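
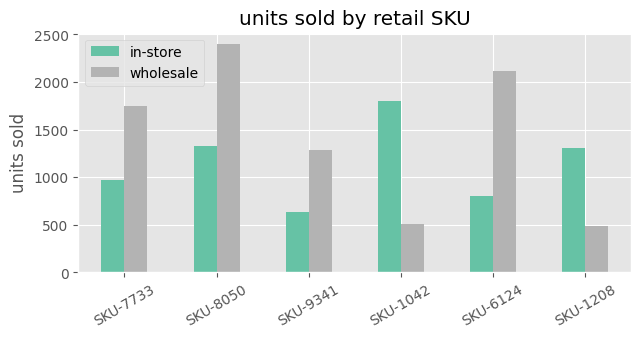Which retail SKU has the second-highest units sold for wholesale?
SKU-6124

Top 3 for wholesale: SKU-8050 ≈ 2400, SKU-6124 ≈ 2200, SKU-7733 ≈ 1800.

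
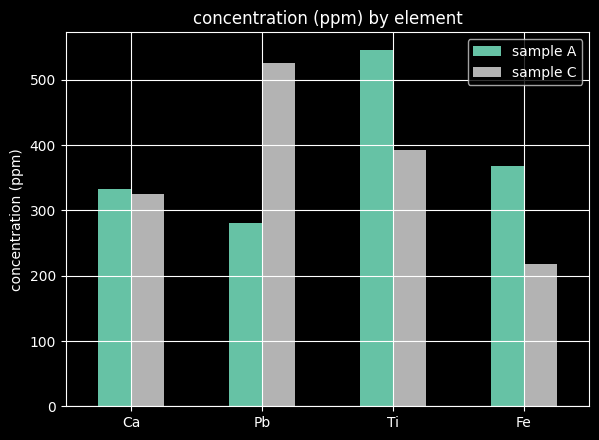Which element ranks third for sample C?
Top 4 for sample C: Pb ≈ 550, Ti ≈ 400, Ca ≈ 350, Fe ≈ 200.

Ca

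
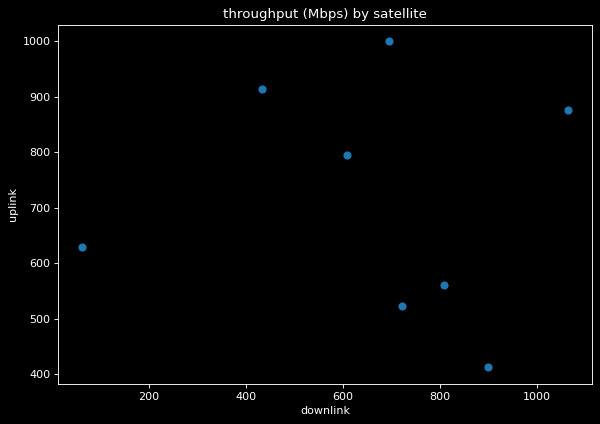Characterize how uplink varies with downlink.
Points are roughly uncorrelated; weak (|r| ≈ 0.1).

no clear correlation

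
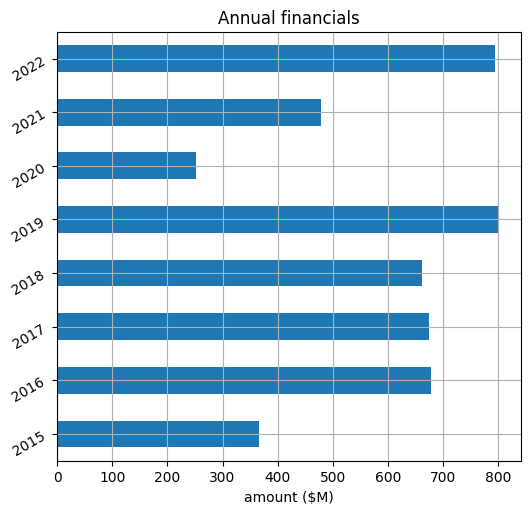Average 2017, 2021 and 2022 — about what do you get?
≈ 667

(700 + 500 + 800) / 3 ≈ 667.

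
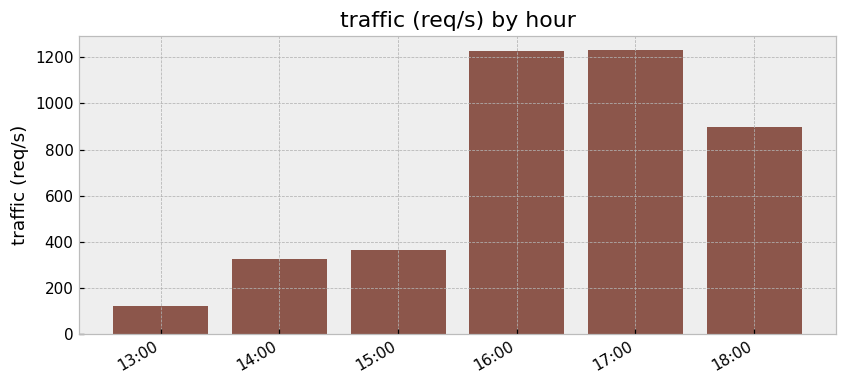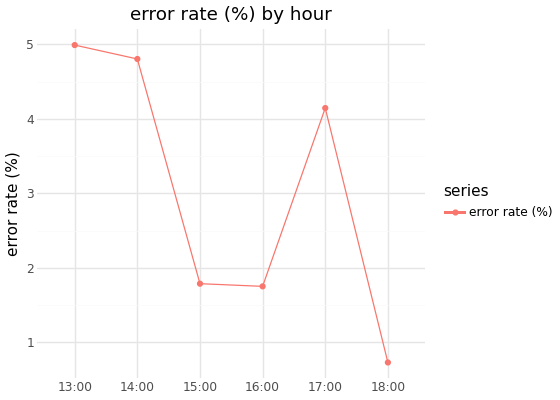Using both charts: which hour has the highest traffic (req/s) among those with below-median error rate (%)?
16:00

Chart 2 median error rate (%) ≈ 3; below-median hours: 15:00, 16:00, 18:00. Among those, 16:00 has the highest traffic (req/s) (≈ 1200).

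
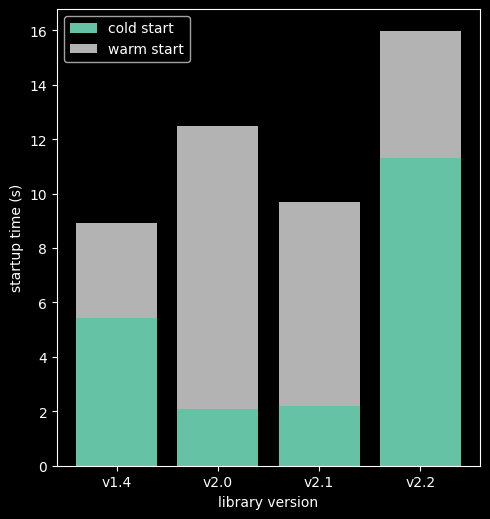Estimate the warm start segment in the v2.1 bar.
≈ 8

warm start top ≈ 10, bottom ≈ 2; segment ≈ 8.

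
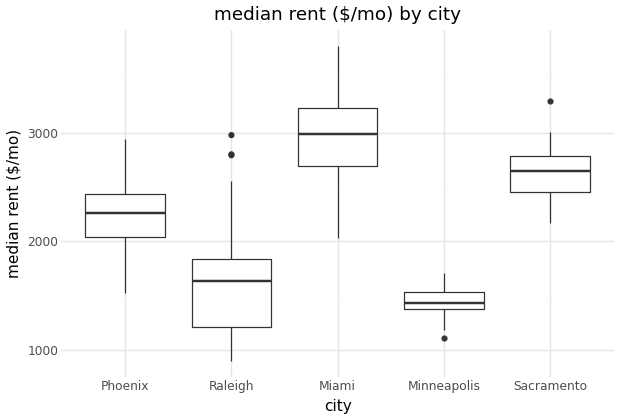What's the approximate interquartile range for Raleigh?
≈ 600

Q3 ≈ 1800, Q1 ≈ 1200; IQR ≈ 600.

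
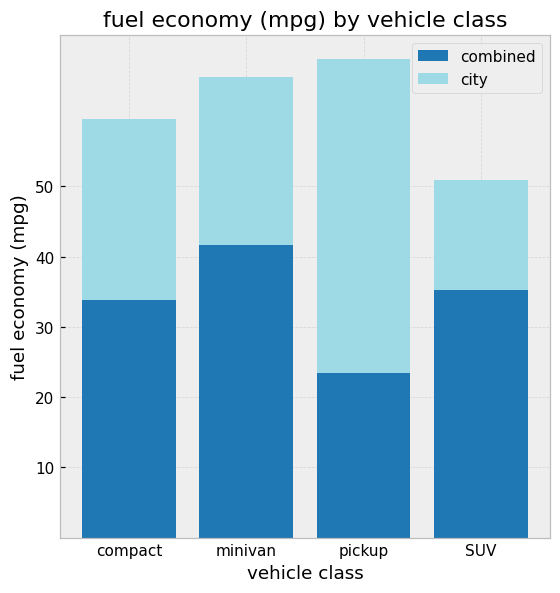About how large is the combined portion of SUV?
combined top ≈ 40, bottom ≈ 0; segment ≈ 40.

≈ 40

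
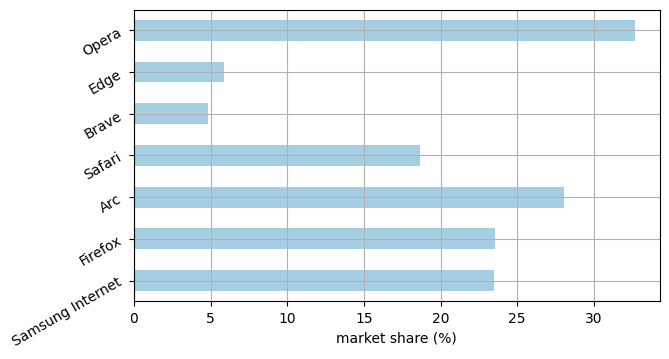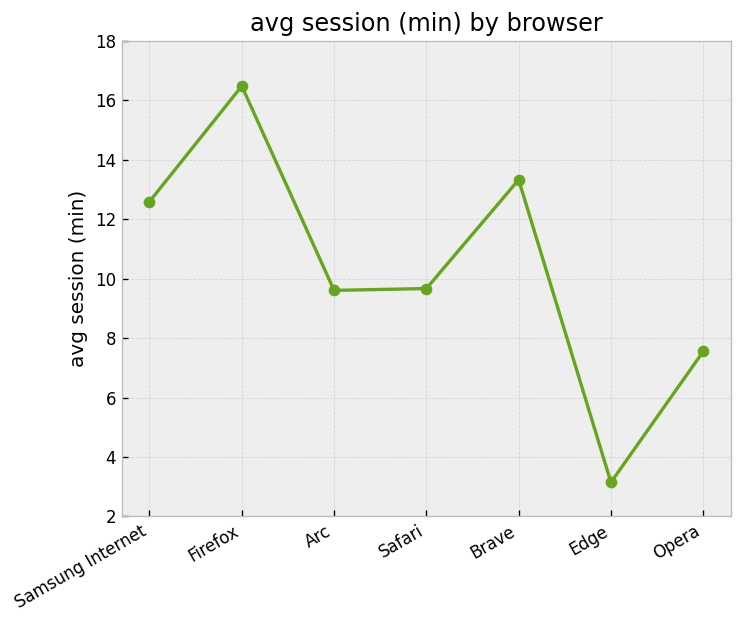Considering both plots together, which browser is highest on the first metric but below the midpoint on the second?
Opera

Chart 2 median avg session (min) ≈ 10; below-median browsers: Arc, Edge, Opera. Among those, Opera has the highest market share (%) (≈ 35).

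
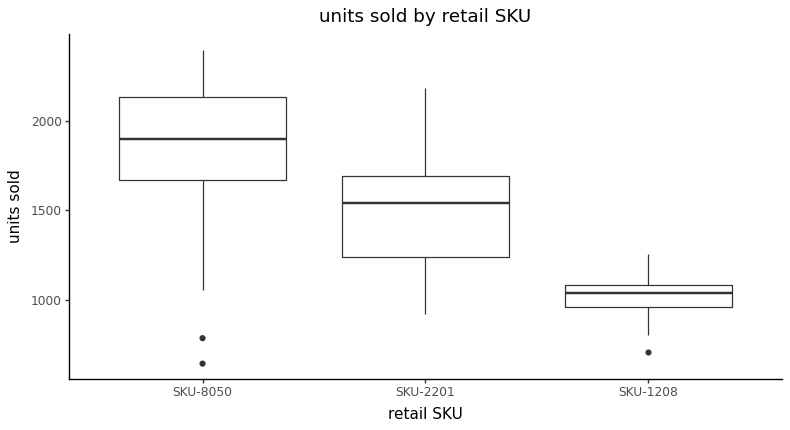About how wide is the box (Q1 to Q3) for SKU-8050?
≈ 400

Q3 ≈ 2100, Q1 ≈ 1700; IQR ≈ 400.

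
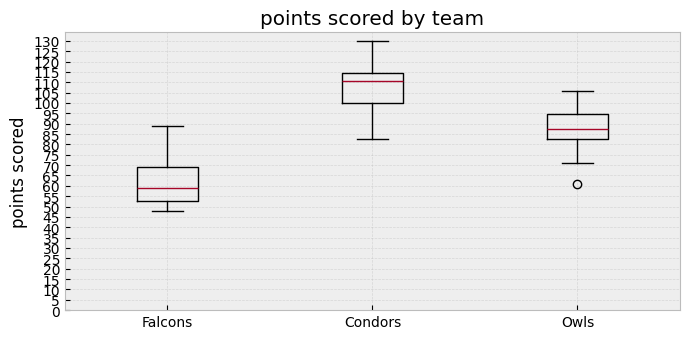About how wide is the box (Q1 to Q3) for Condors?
≈ 15

Q3 ≈ 115, Q1 ≈ 100; IQR ≈ 15.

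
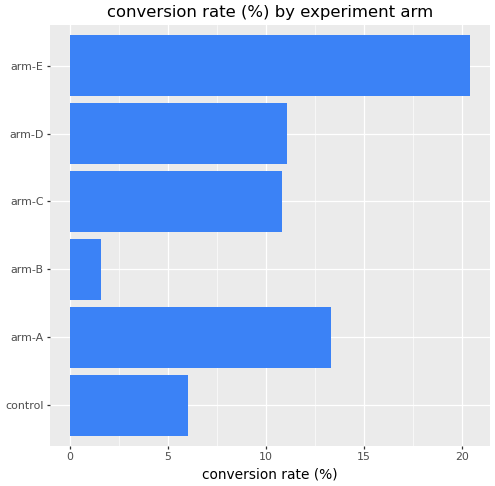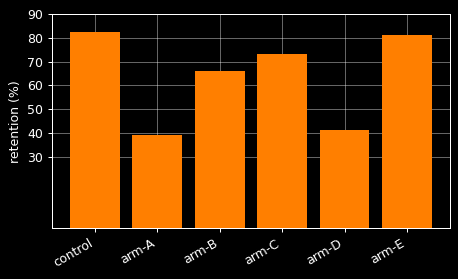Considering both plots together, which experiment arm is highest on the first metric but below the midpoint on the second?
Chart 2 median retention (%) ≈ 70; below-median experiment arms: arm-A, arm-B, arm-D. Among those, arm-A has the highest conversion rate (%) (≈ 14).

arm-A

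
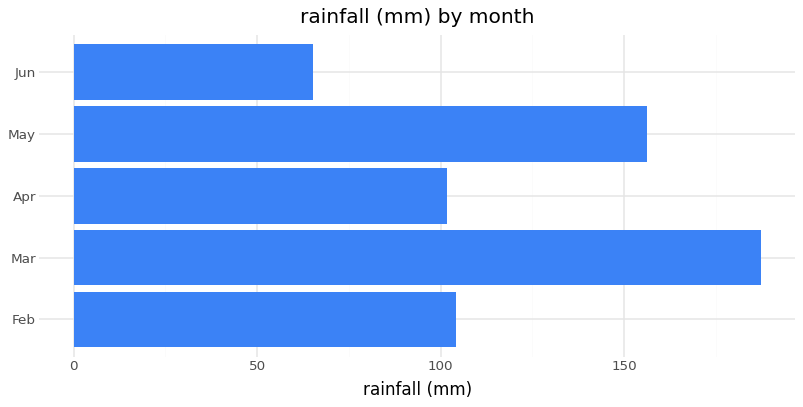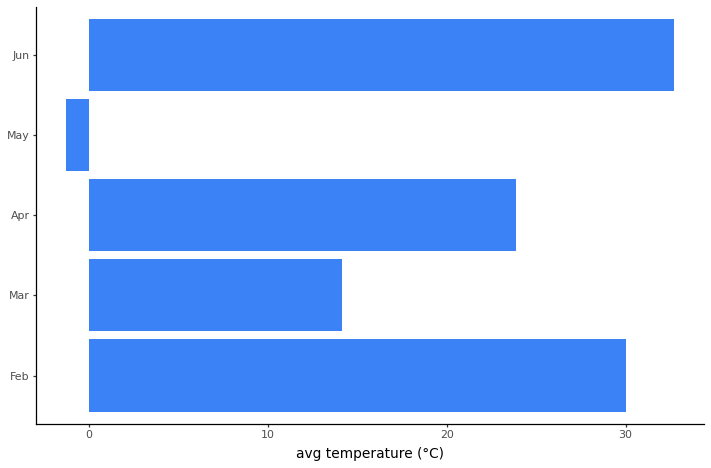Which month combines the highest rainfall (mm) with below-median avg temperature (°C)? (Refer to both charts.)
Mar

Chart 2 median avg temperature (°C) ≈ 25; below-median months: Mar, May. Among those, Mar has the highest rainfall (mm) (≈ 180).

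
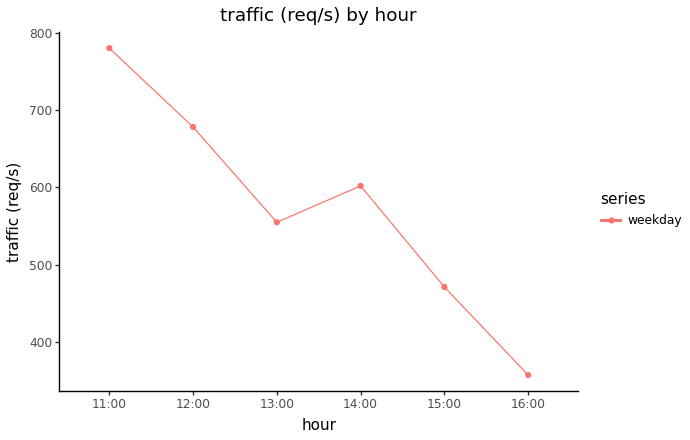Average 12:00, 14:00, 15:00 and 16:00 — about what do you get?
≈ 525

(700 + 600 + 450 + 350) / 4 ≈ 525.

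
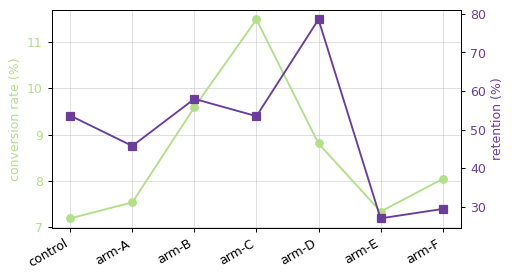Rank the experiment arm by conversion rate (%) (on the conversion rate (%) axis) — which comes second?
Top 3 (on the conversion rate (%) axis): arm-C ≈ 11.5, arm-B ≈ 9.5, arm-D ≈ 9.0.

arm-B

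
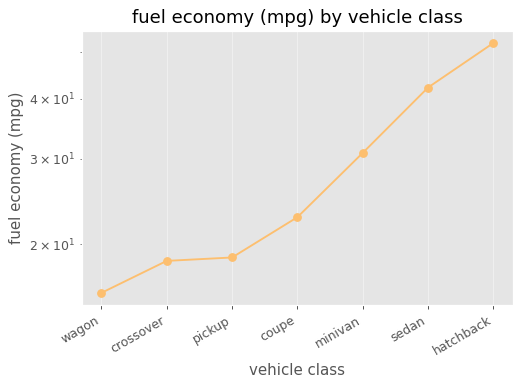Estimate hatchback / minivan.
hatchback ≈ 50, minivan ≈ 30; 50/30 ≈ 1.67.

≈ 1.67×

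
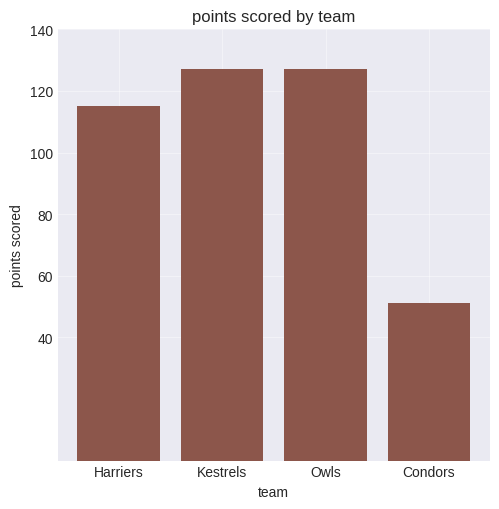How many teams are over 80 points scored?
3

Above 80: Harriers, Kestrels, Owls.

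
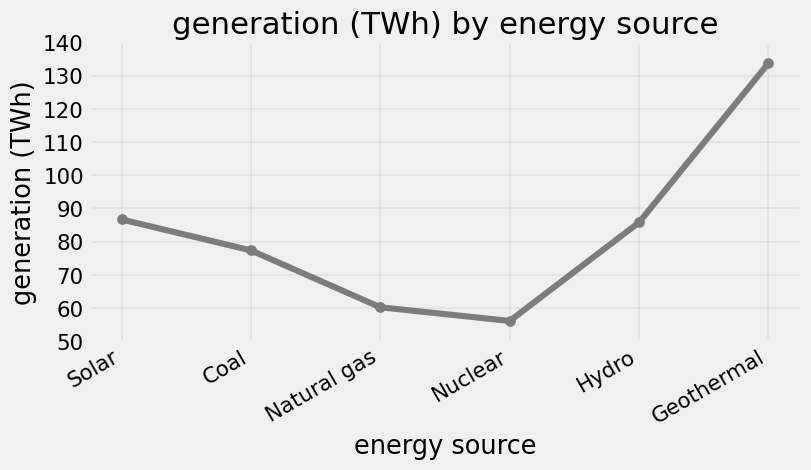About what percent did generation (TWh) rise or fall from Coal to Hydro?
Coal ≈ 80, Hydro ≈ 90; (90 − 80) / 80 ≈ +12.5%.

≈ +12.5%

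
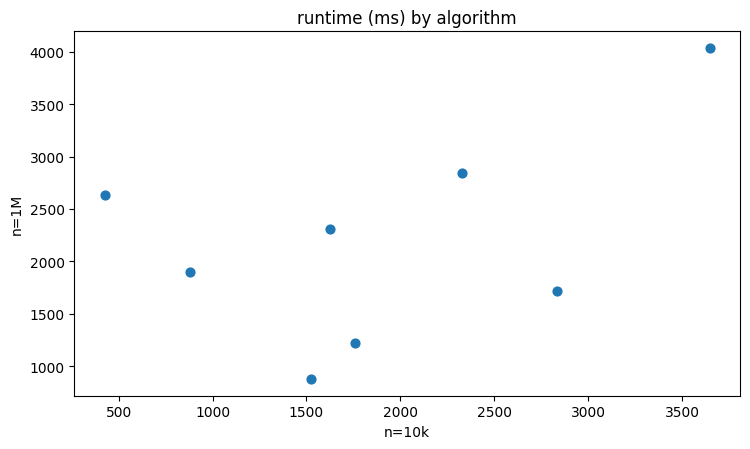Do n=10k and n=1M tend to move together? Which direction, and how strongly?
Points are positively correlated; moderate (|r| ≈ 0.5).

positive, moderate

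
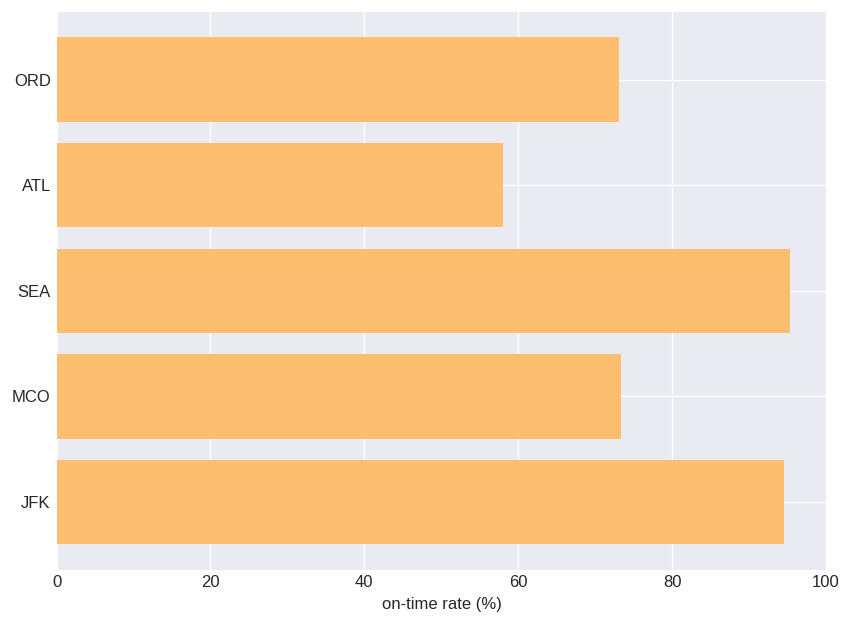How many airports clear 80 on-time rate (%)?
2

Above 80: SEA, JFK.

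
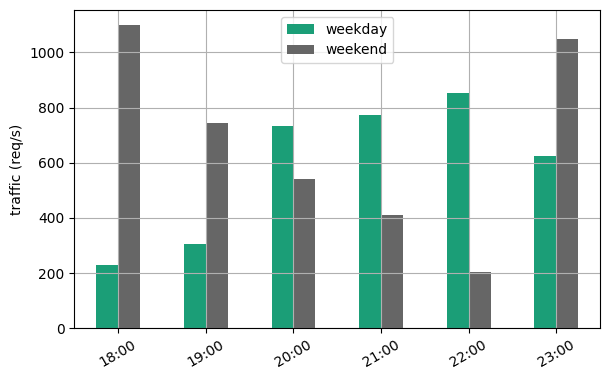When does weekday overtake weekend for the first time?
19:00: weekday ≈ 300 vs weekend ≈ 700 (not yet); 20:00: weekday ≈ 700 vs weekend ≈ 500 (first crossover).

20:00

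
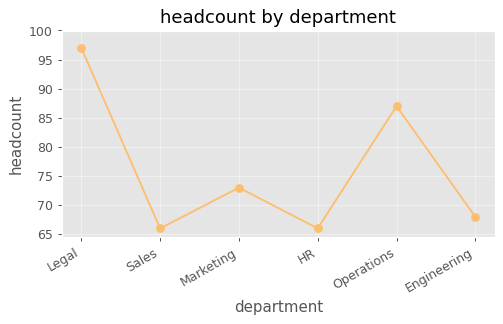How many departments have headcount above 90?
1

Above 90: Legal.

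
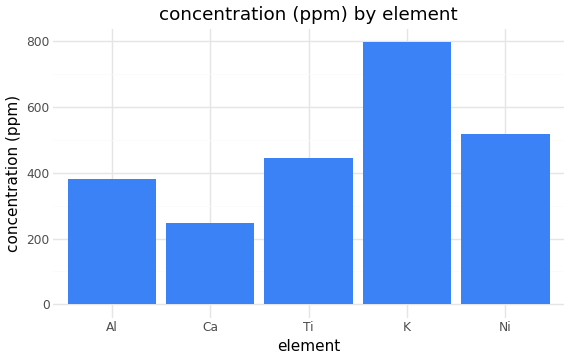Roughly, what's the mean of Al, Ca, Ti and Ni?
≈ 375

(400 + 200 + 400 + 500) / 4 ≈ 375.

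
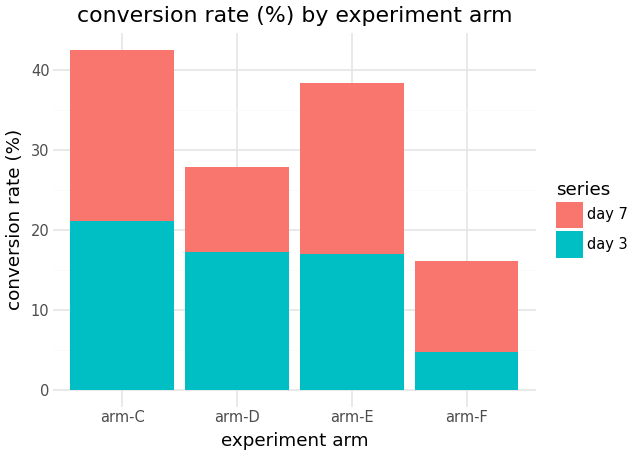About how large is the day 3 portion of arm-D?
day 3 top ≈ 15, bottom ≈ 0; segment ≈ 15.

≈ 15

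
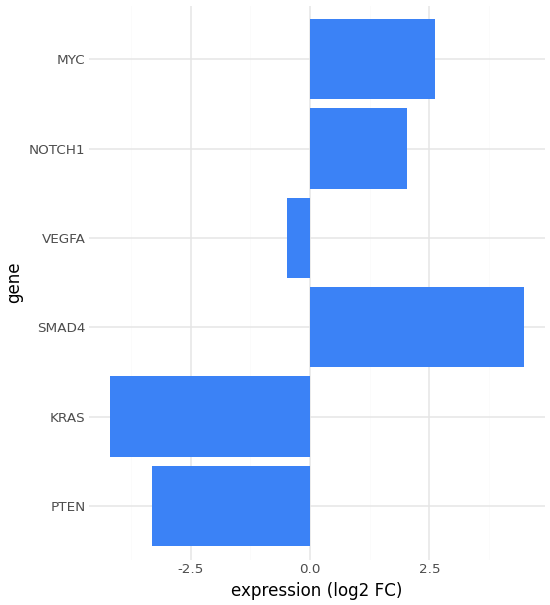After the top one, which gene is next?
Top 3: SMAD4 ≈ 4, MYC ≈ 3, NOTCH1 ≈ 2.

MYC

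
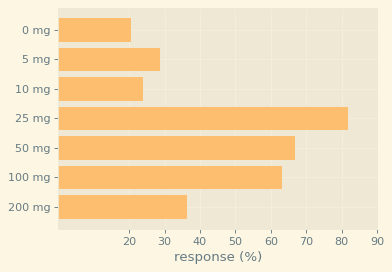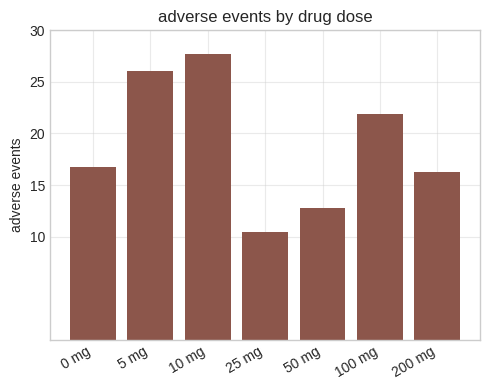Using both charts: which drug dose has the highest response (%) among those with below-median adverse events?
25 mg

Chart 2 median adverse events ≈ 15; below-median drug doses: 25 mg, 50 mg, 200 mg. Among those, 25 mg has the highest response (%) (≈ 80).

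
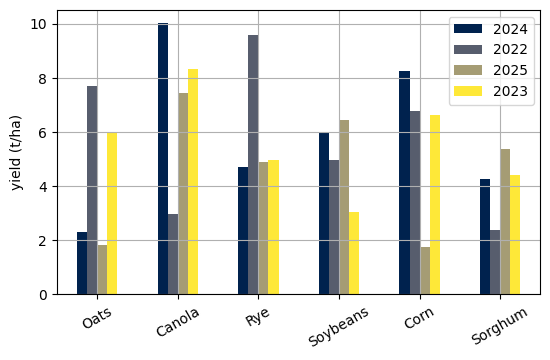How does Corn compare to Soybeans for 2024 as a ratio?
Corn ≈ 8, Soybeans ≈ 6; 8/6 ≈ 1.33.

≈ 1.33×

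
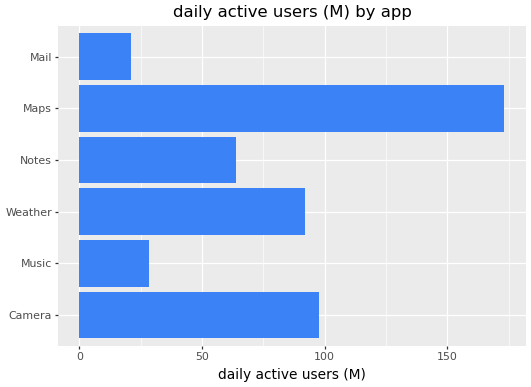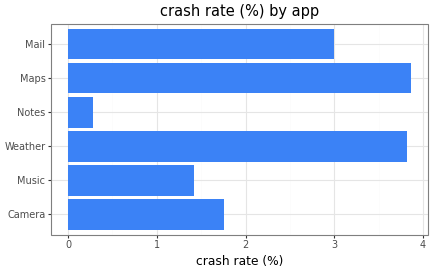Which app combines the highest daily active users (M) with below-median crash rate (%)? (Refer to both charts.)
Camera

Chart 2 median crash rate (%) ≈ 2.5; below-median apps: Camera, Music, Notes. Among those, Camera has the highest daily active users (M) (≈ 100).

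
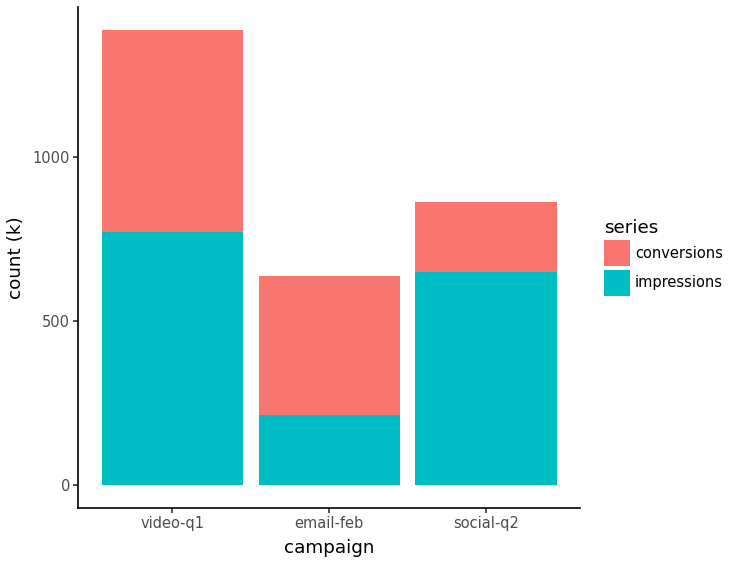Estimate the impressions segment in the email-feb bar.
impressions top ≈ 200, bottom ≈ 0; segment ≈ 200.

≈ 200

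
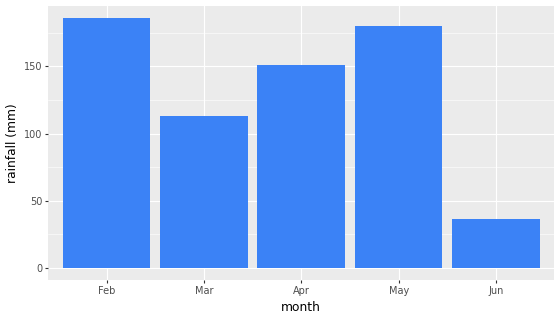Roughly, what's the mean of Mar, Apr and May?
(120 + 160 + 180) / 3 ≈ 153.

≈ 153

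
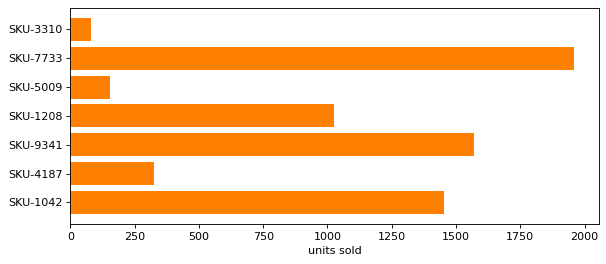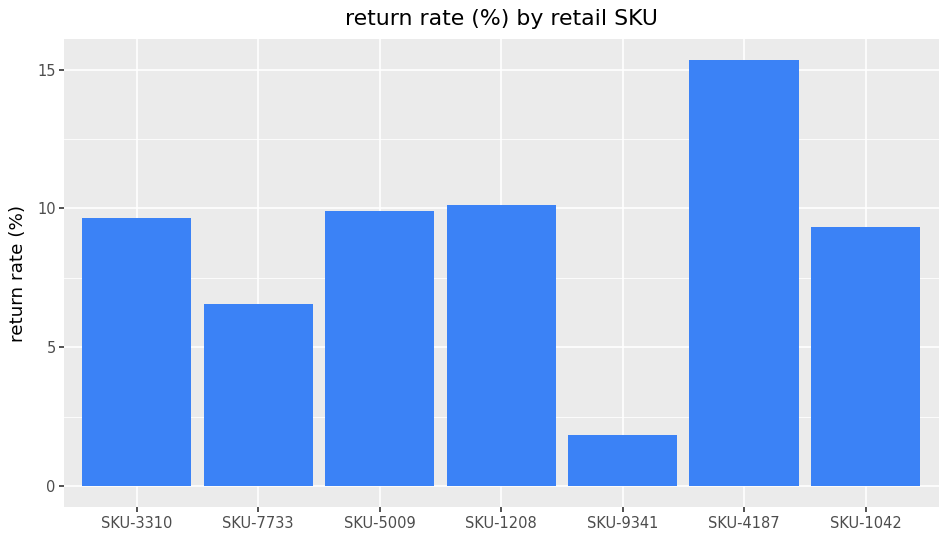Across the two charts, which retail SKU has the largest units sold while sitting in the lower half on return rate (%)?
Chart 2 median return rate (%) ≈ 10; below-median retail SKUs: SKU-7733, SKU-9341, SKU-1042. Among those, SKU-7733 has the highest units sold (≈ 2000).

SKU-7733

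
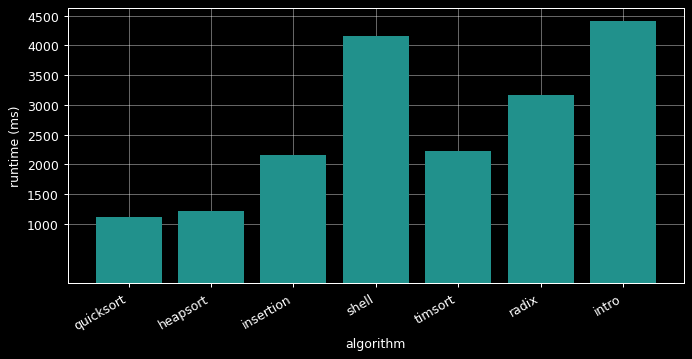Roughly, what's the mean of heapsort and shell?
≈ 2500

(1000 + 4000) / 2 ≈ 2500.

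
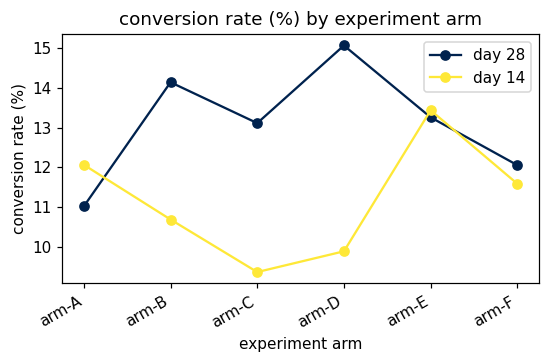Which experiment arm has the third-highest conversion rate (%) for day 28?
Top 4 for day 28: arm-D ≈ 15.0, arm-B ≈ 14.0, arm-E ≈ 13.5, arm-C ≈ 13.0.

arm-E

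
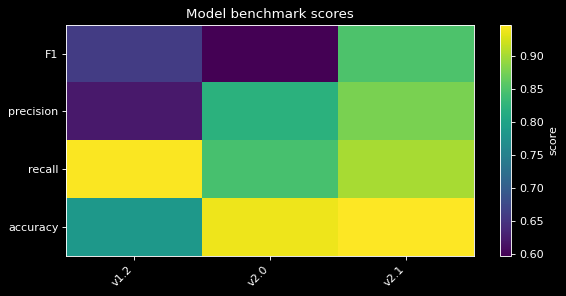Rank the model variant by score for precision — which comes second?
v2.0

Top 3 for precision: v2.1 ≈ 0.90, v2.0 ≈ 0.80, v1.2 ≈ 0.60.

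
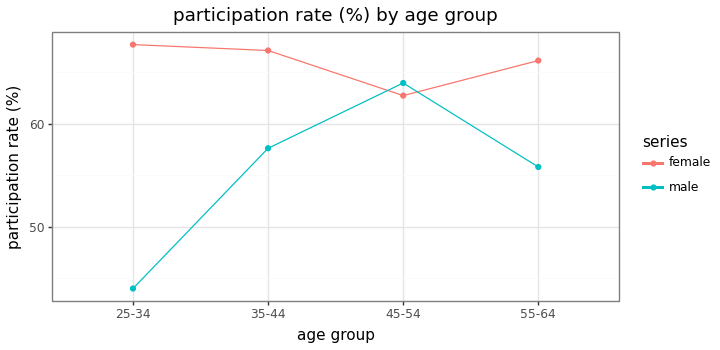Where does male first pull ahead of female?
35-44: male ≈ 58 vs female ≈ 68 (not yet); 45-54: male ≈ 64 vs female ≈ 62 (first crossover).

45-54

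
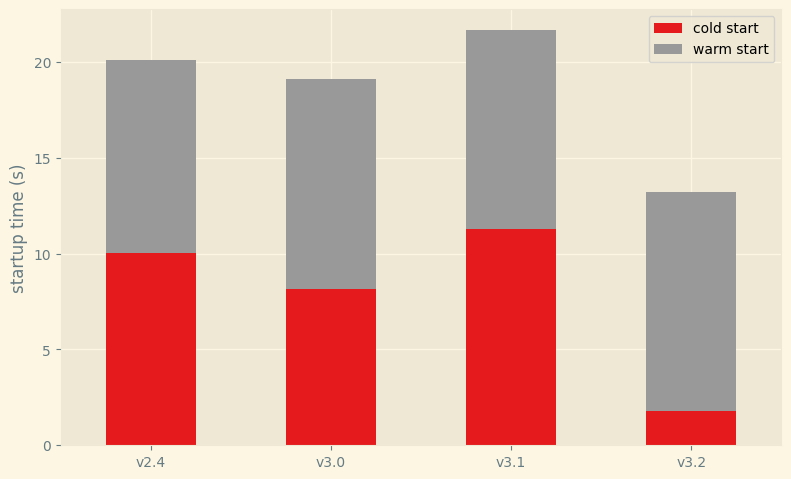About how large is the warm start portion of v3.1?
warm start top ≈ 22, bottom ≈ 12; segment ≈ 10.

≈ 10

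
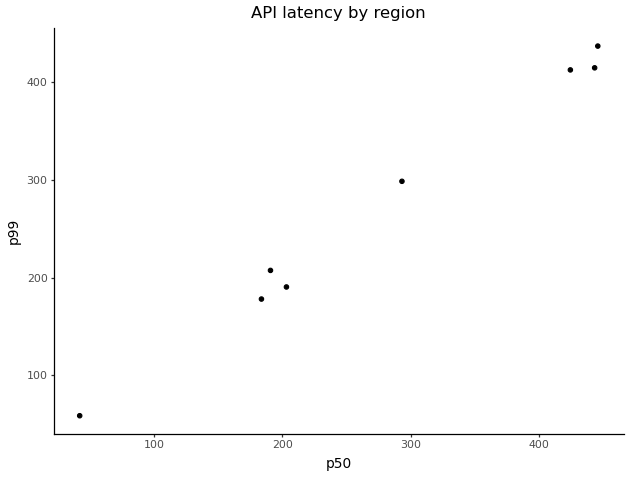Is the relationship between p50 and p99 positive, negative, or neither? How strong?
positive, strong

Points are positively correlated; strong (|r| ≈ 1.0).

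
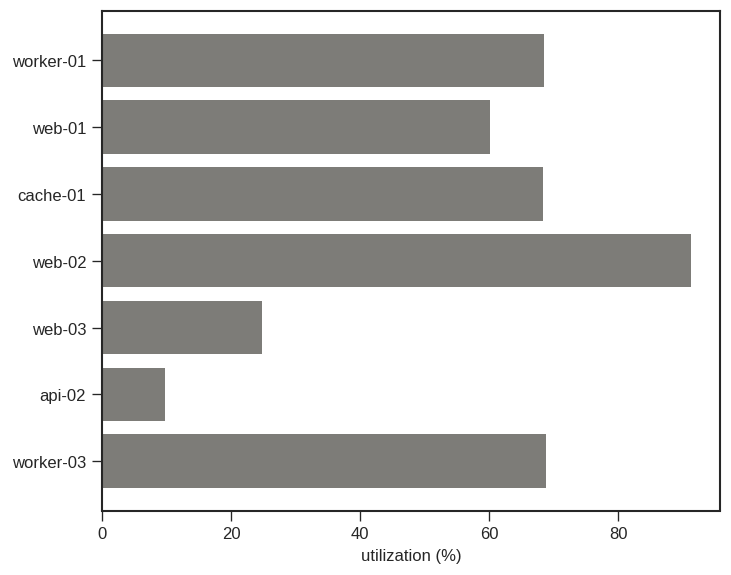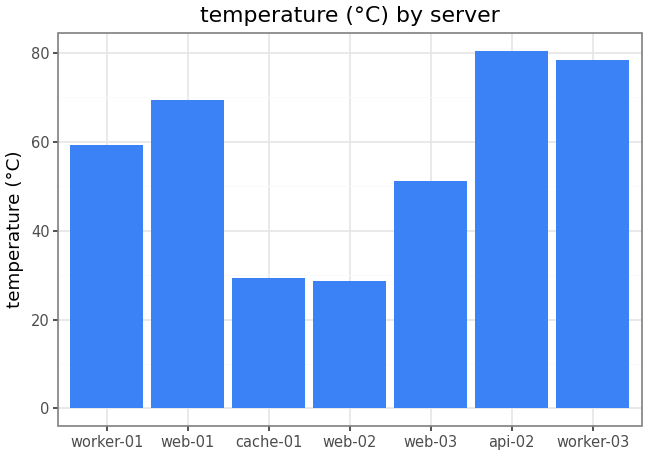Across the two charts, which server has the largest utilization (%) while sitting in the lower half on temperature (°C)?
web-02

Chart 2 median temperature (°C) ≈ 60; below-median servers: cache-01, web-02, web-03. Among those, web-02 has the highest utilization (%) (≈ 90).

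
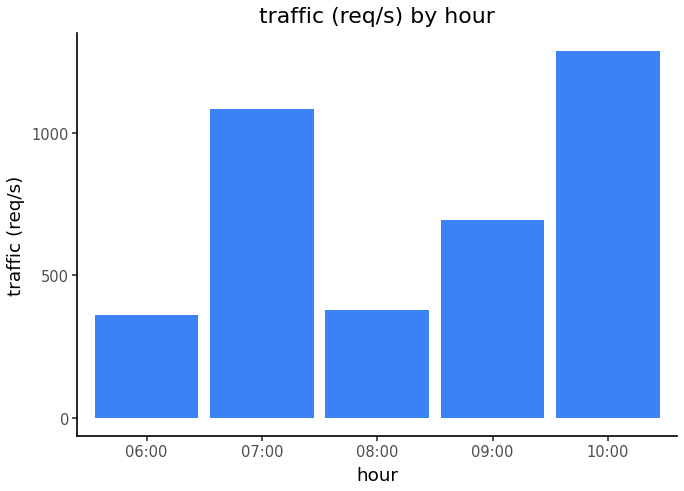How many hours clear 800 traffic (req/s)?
2

Above 800: 07:00, 10:00.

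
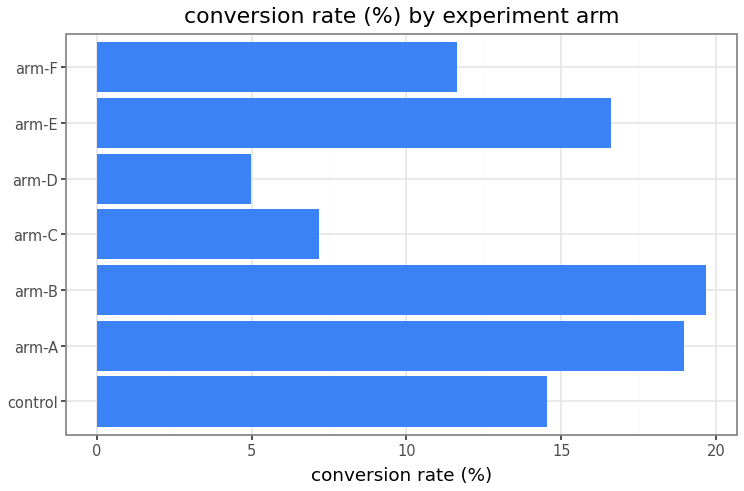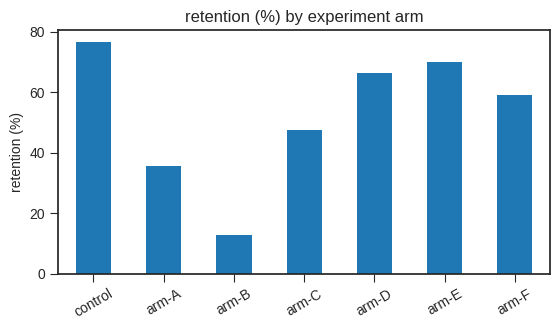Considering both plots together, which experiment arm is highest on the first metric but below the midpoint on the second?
arm-B

Chart 2 median retention (%) ≈ 60; below-median experiment arms: arm-A, arm-B, arm-C. Among those, arm-B has the highest conversion rate (%) (≈ 20).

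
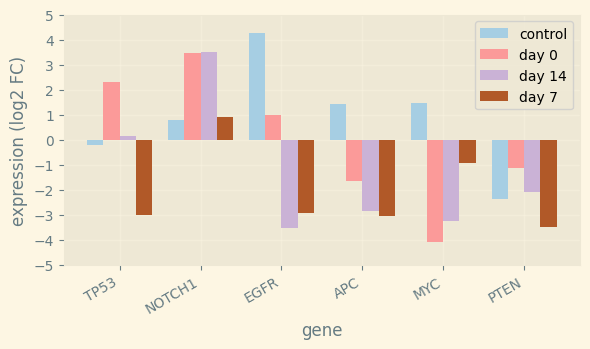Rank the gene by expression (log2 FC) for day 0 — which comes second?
TP53

Top 3 for day 0: NOTCH1 ≈ 3, TP53 ≈ 2, EGFR ≈ 1.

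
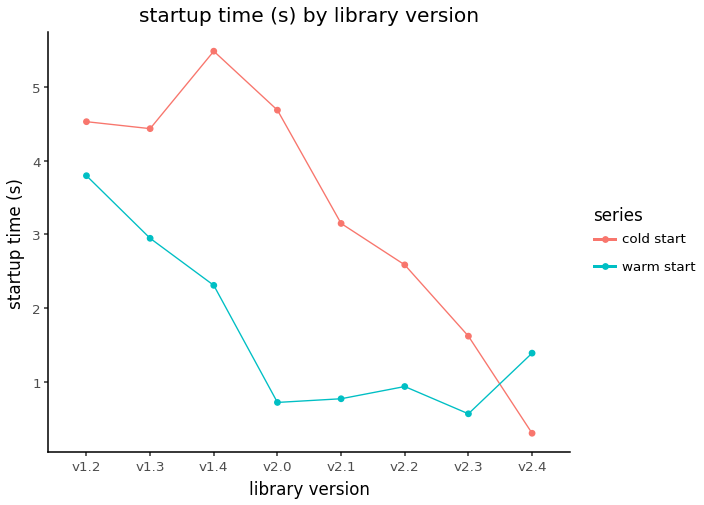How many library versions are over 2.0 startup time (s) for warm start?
Above 2.0: v1.2, v1.3, v1.4.

3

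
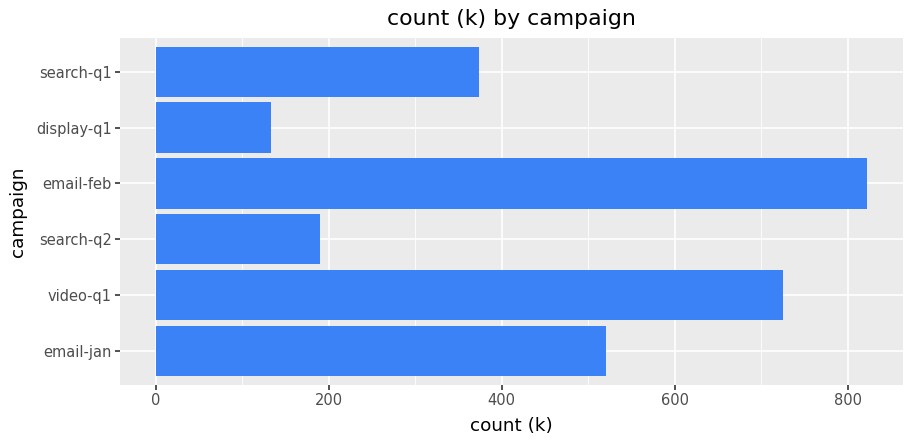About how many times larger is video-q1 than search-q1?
≈ 1.75×

video-q1 ≈ 700, search-q1 ≈ 400; 700/400 ≈ 1.75.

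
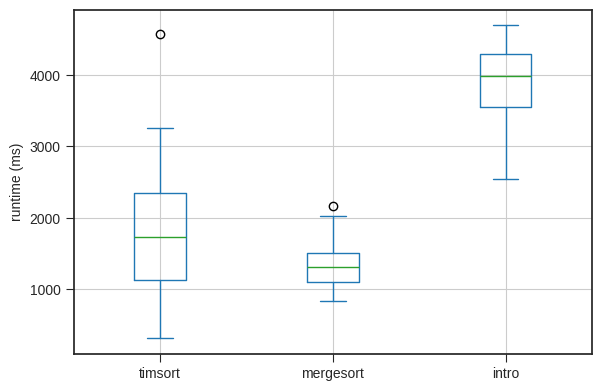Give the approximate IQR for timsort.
Q3 ≈ 2400, Q1 ≈ 1200; IQR ≈ 1200.

≈ 1200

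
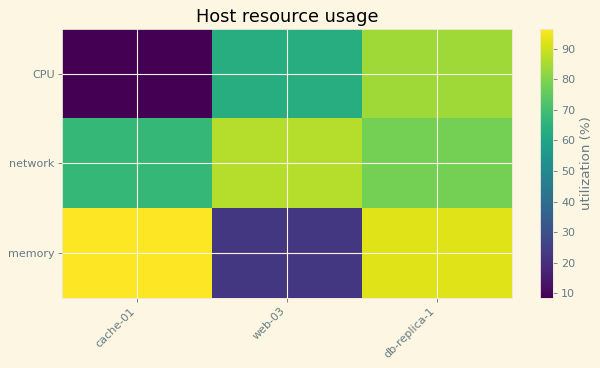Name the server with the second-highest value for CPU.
Top 3 for CPU: db-replica-1 ≈ 80, web-03 ≈ 60, cache-01 ≈ 10.

web-03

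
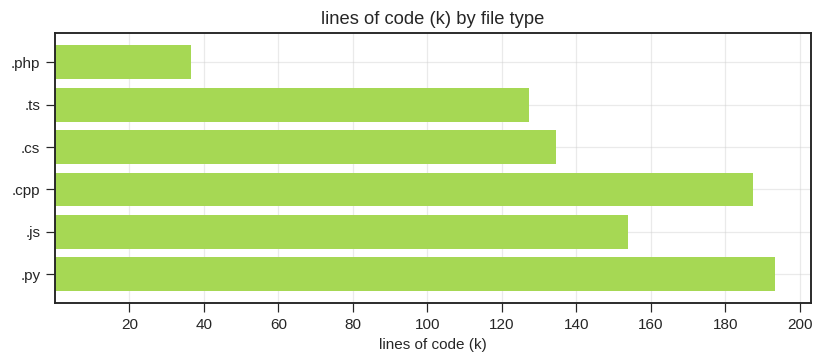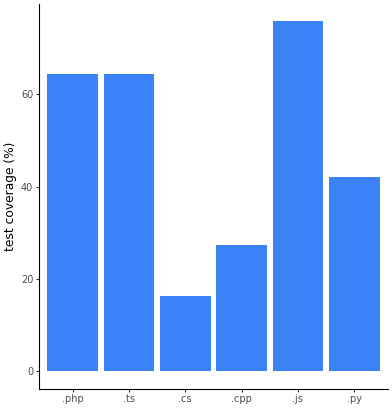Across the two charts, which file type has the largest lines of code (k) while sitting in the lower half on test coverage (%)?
.py

Chart 2 median test coverage (%) ≈ 50; below-median file types: .cs, .cpp, .py. Among those, .py has the highest lines of code (k) (≈ 200).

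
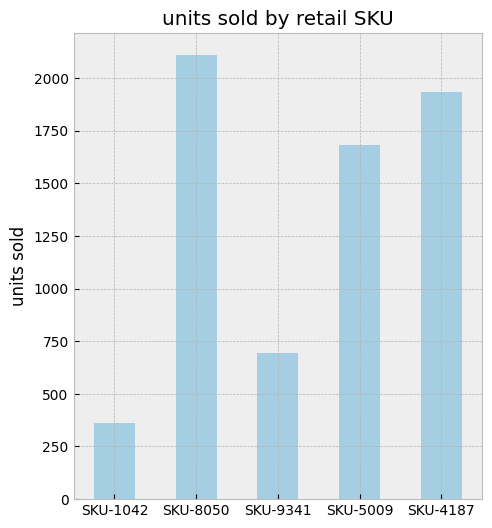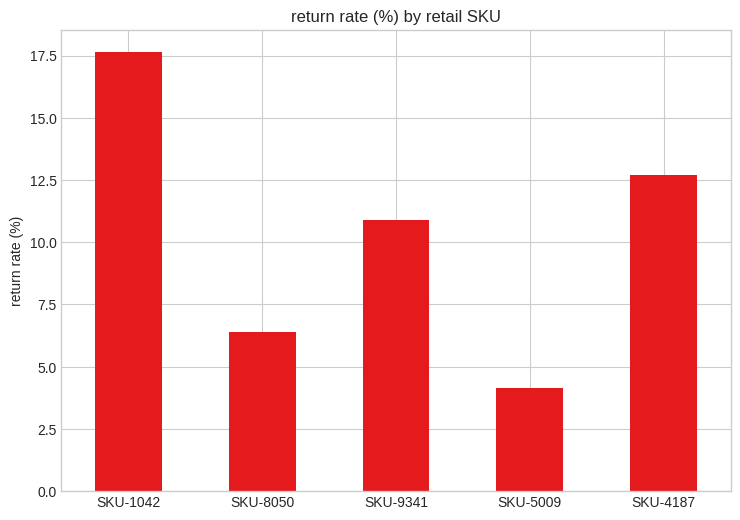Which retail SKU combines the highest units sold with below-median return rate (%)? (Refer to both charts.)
SKU-8050

Chart 2 median return rate (%) ≈ 10; below-median retail SKUs: SKU-8050, SKU-5009. Among those, SKU-8050 has the highest units sold (≈ 2200).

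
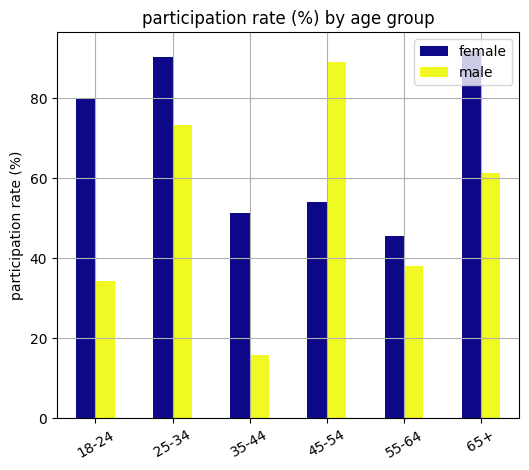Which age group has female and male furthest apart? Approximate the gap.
18-24: female ≈ 80, male ≈ 30 → gap ≈ 50. Next-largest (35-44) is only ≈ 30.

18-24, ≈ 50 %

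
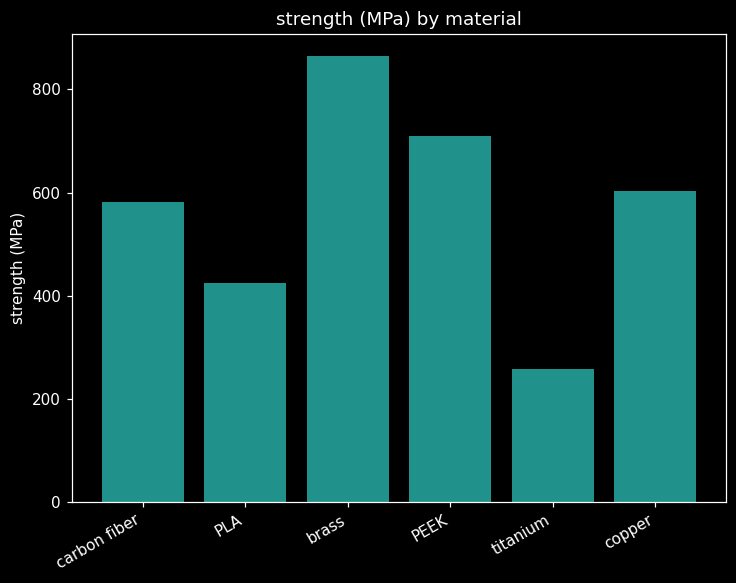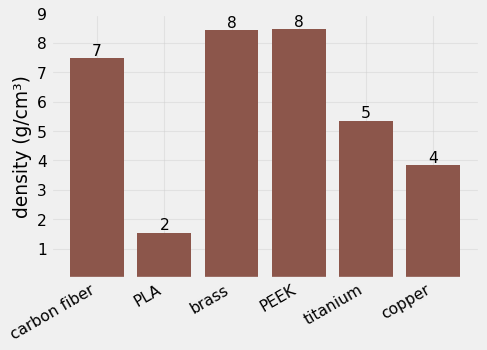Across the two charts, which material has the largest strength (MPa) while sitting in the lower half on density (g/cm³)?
copper

Chart 2 median density (g/cm³) ≈ 6; below-median materials: PLA, titanium, copper. Among those, copper has the highest strength (MPa) (≈ 600).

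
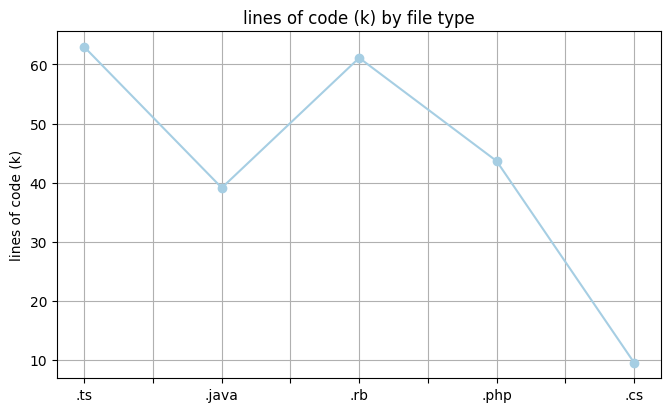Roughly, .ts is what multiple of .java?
.ts ≈ 65, .java ≈ 40; 65/40 ≈ 1.62.

≈ 1.62×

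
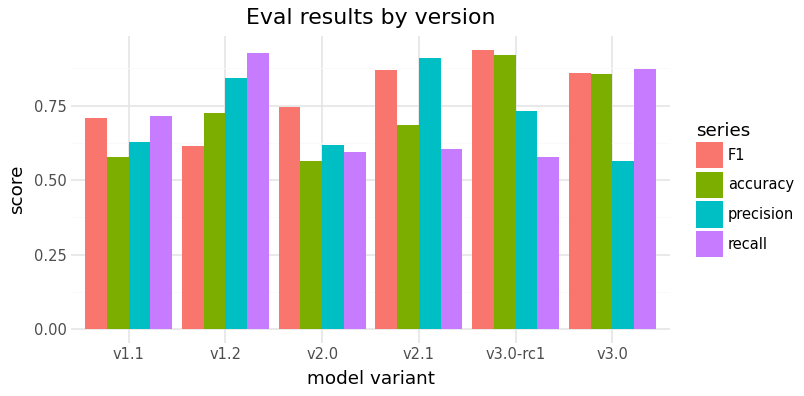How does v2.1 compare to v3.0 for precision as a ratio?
≈ 1.5×

v2.1 ≈ 0.9, v3.0 ≈ 0.6; 0.9/0.6 ≈ 1.5.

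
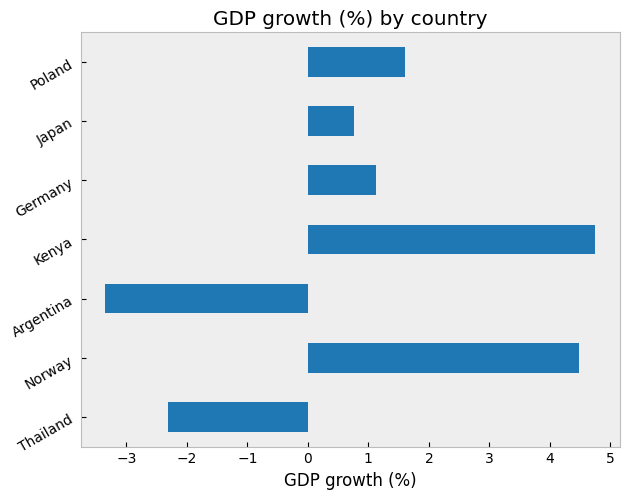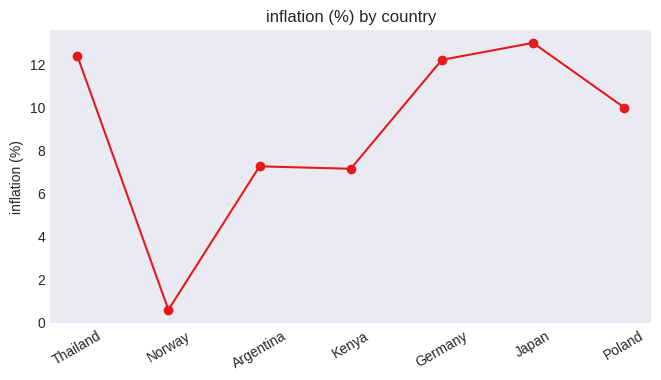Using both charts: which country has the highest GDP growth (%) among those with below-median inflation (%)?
Kenya

Chart 2 median inflation (%) ≈ 10; below-median countries: Norway, Argentina, Kenya. Among those, Kenya has the highest GDP growth (%) (≈ 5).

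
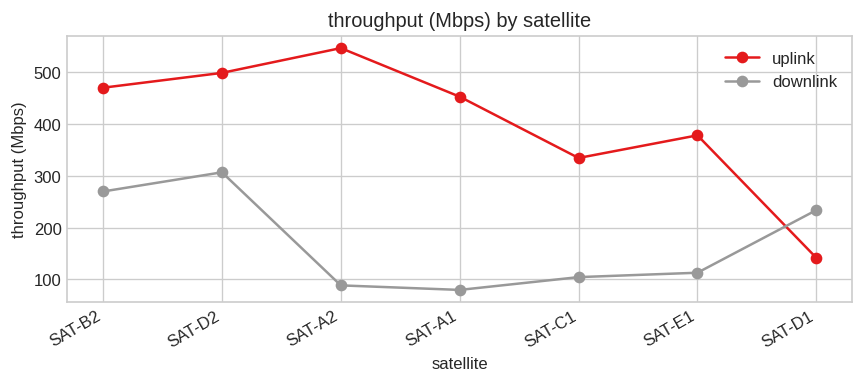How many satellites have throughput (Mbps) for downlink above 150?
3

Above 150: SAT-B2, SAT-D2, SAT-D1.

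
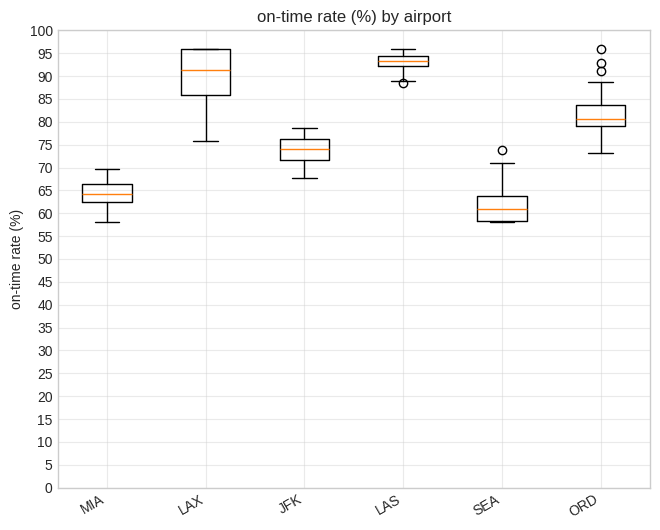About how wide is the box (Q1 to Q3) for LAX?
≈ 10

Q3 ≈ 95, Q1 ≈ 85; IQR ≈ 10.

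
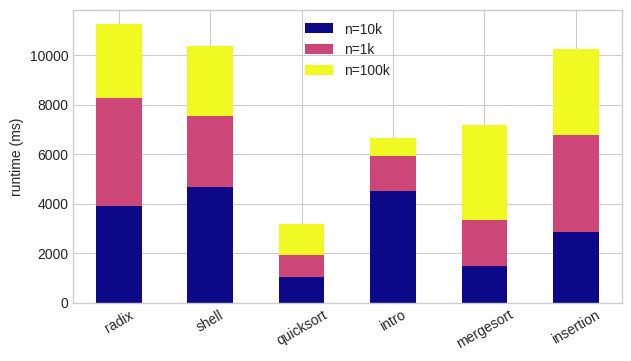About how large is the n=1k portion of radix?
≈ 4000

n=1k top ≈ 8000, bottom ≈ 4000; segment ≈ 4000.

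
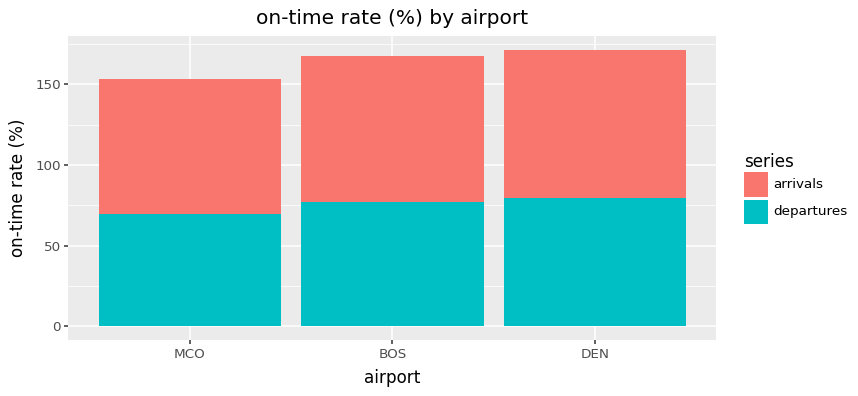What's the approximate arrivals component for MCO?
arrivals top ≈ 160, bottom ≈ 60; segment ≈ 100.

≈ 100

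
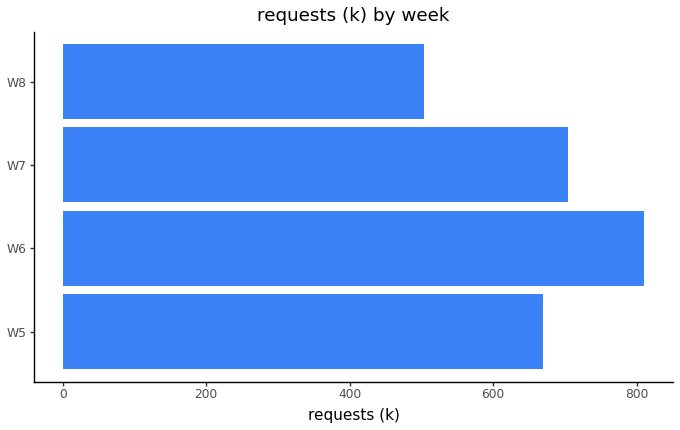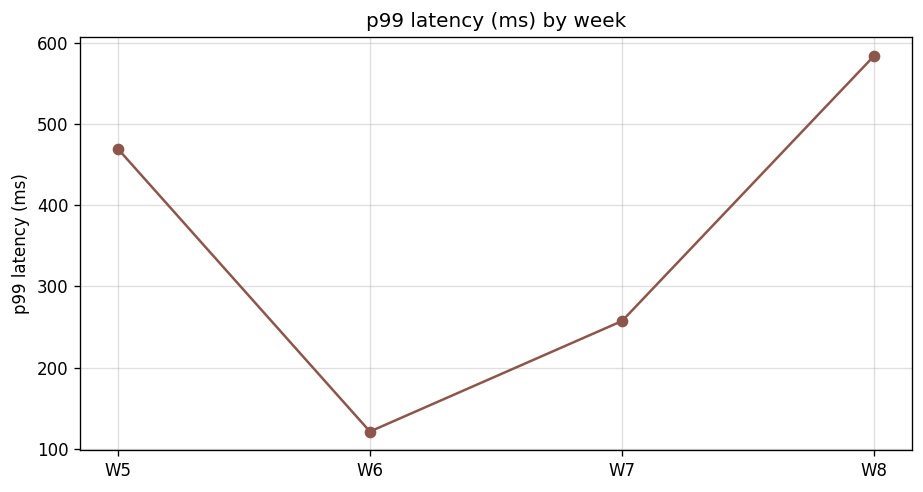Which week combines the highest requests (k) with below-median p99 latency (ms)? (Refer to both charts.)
W6

Chart 2 median p99 latency (ms) ≈ 400; below-median weeks: W6, W7. Among those, W6 has the highest requests (k) (≈ 800).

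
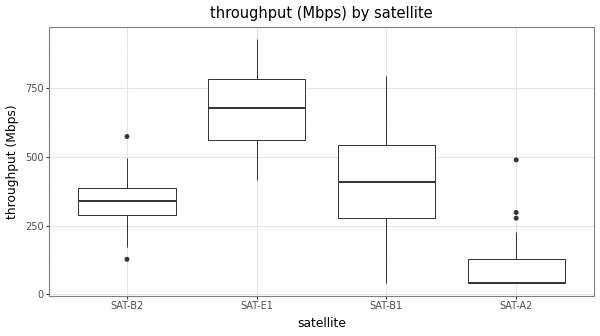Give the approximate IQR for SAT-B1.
≈ 250

Q3 ≈ 550, Q1 ≈ 300; IQR ≈ 250.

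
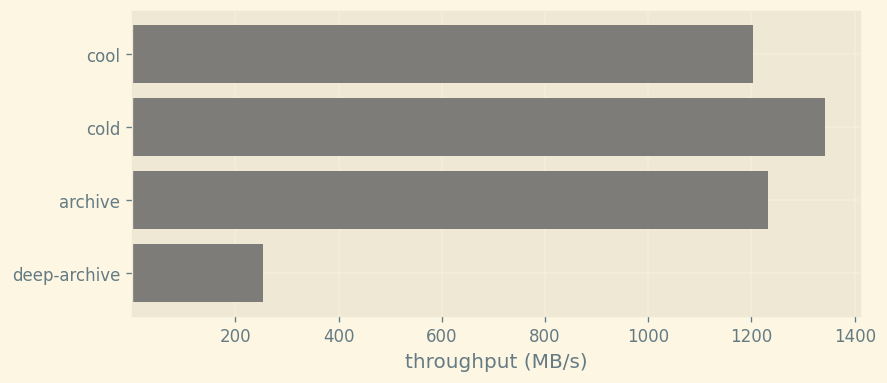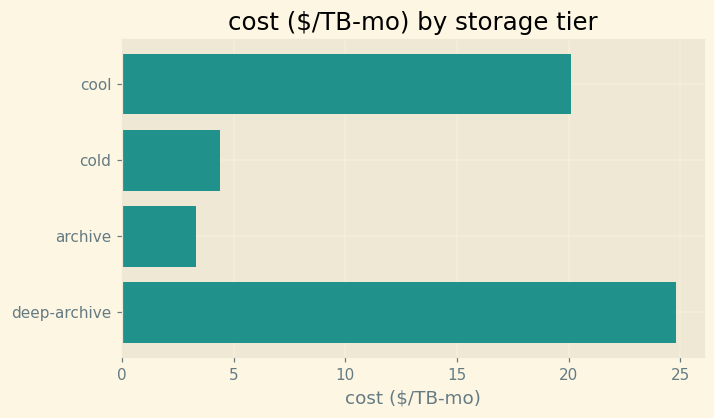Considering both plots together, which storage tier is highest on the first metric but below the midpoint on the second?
cold

Chart 2 median cost ($/TB-mo) ≈ 10; below-median storage tiers: cold, archive. Among those, cold has the highest throughput (MB/s) (≈ 1400).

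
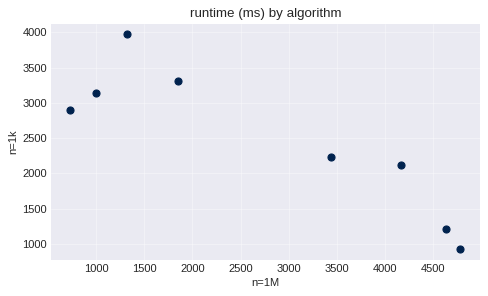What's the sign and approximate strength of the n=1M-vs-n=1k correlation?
negative, strong

Points are negatively correlated; strong (|r| ≈ 0.9).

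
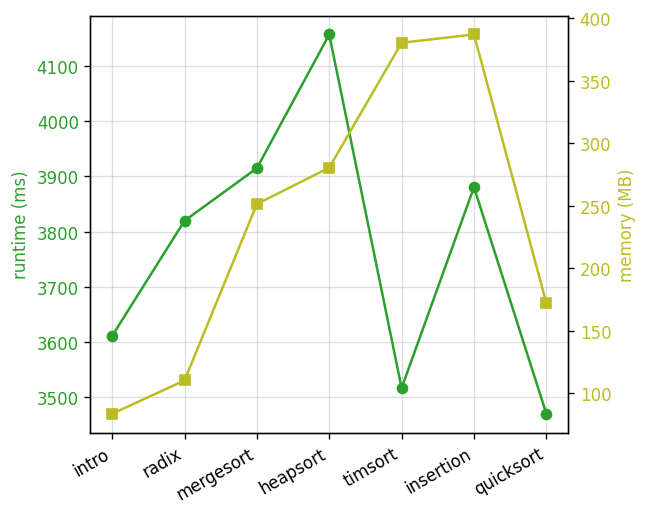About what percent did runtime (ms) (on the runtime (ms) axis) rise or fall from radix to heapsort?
radix ≈ 3800, heapsort ≈ 4200; (4200 − 3800) / 3800 ≈ +10.5%.

≈ +10.5%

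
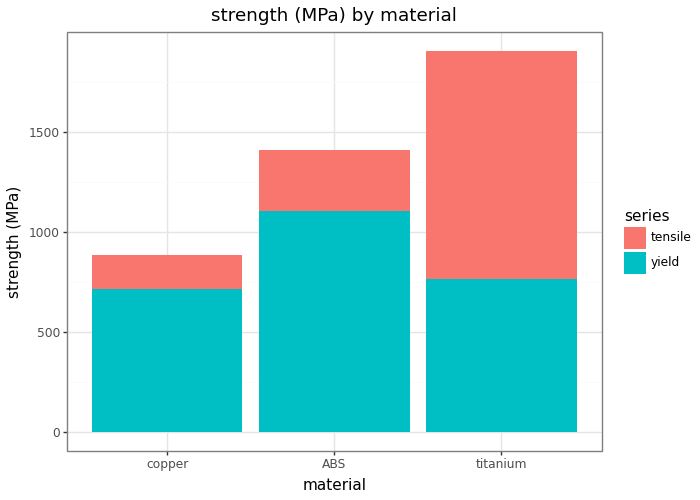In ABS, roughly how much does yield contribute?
yield top ≈ 1200, bottom ≈ 0; segment ≈ 1200.

≈ 1200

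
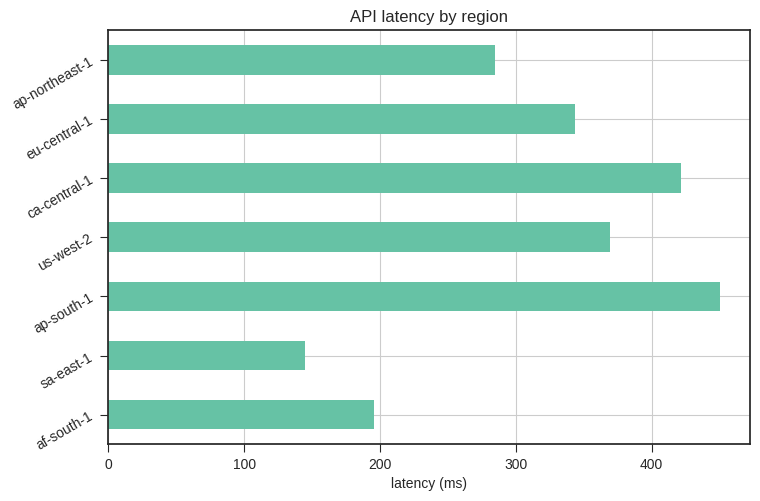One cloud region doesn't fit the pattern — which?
sa-east-1

sa-east-1 ≈ 150; the rest sit between ≈ 200 and ≈ 450.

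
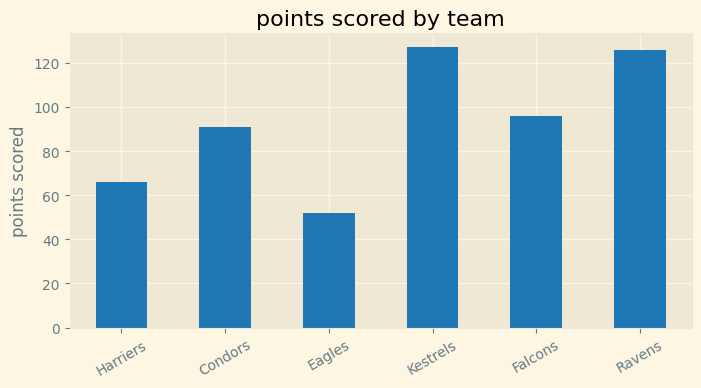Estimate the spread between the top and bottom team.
Max Kestrels ≈ 120, min Eagles ≈ 60; range ≈ 60.

≈ 60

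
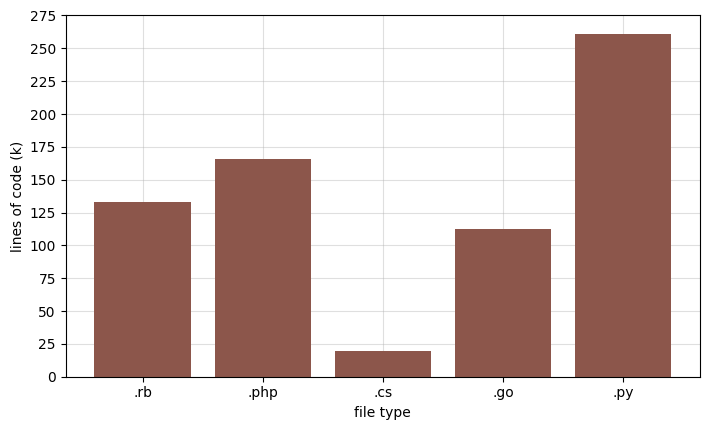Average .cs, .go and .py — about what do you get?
≈ 133

(25 + 125 + 250) / 3 ≈ 133.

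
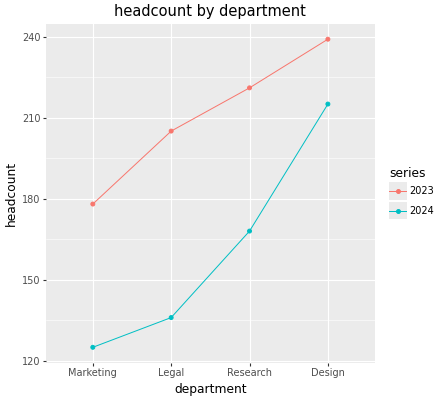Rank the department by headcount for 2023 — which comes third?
Top 4 for 2023: Design ≈ 240, Research ≈ 220, Legal ≈ 200, Marketing ≈ 180.

Legal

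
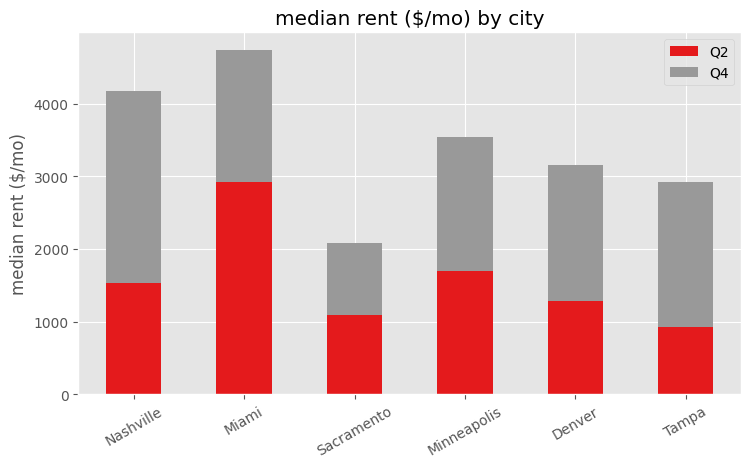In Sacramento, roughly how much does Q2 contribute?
Q2 top ≈ 1000, bottom ≈ 0; segment ≈ 1000.

≈ 1000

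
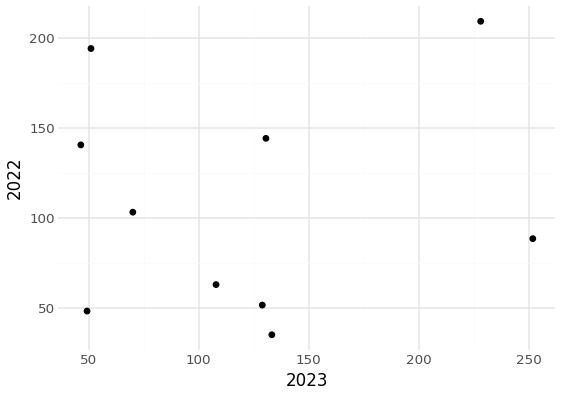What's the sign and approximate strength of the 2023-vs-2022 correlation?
no clear correlation

Points are roughly uncorrelated; weak (|r| ≈ 0.1).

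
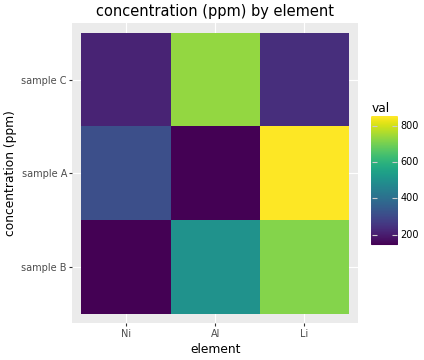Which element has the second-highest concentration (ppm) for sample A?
Top 3 for sample A: Li ≈ 900, Ni ≈ 300, Al ≈ 100.

Ni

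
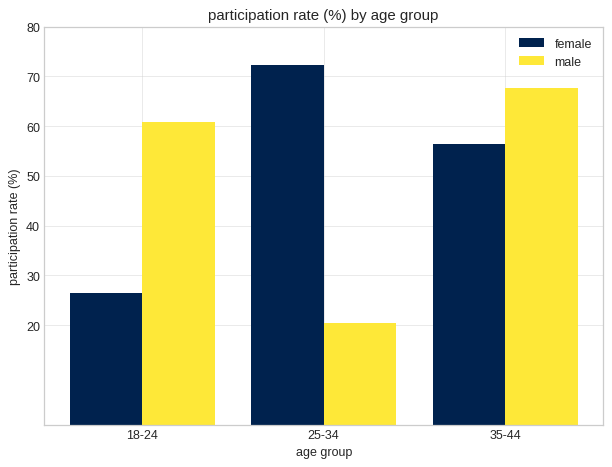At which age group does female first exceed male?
18-24: female ≈ 30 vs male ≈ 60 (not yet); 25-34: female ≈ 70 vs male ≈ 20 (first crossover).

25-34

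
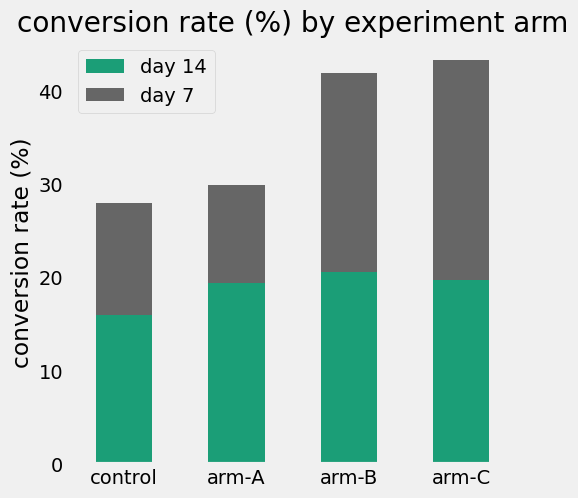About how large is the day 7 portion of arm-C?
≈ 25

day 7 top ≈ 45, bottom ≈ 20; segment ≈ 25.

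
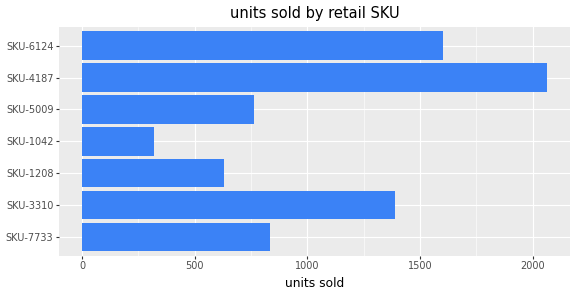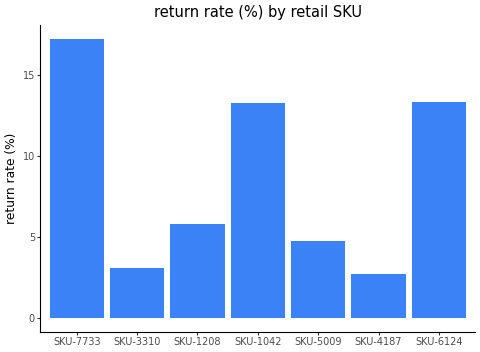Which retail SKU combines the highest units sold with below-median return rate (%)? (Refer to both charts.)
Chart 2 median return rate (%) ≈ 6; below-median retail SKUs: SKU-3310, SKU-5009, SKU-4187. Among those, SKU-4187 has the highest units sold (≈ 2000).

SKU-4187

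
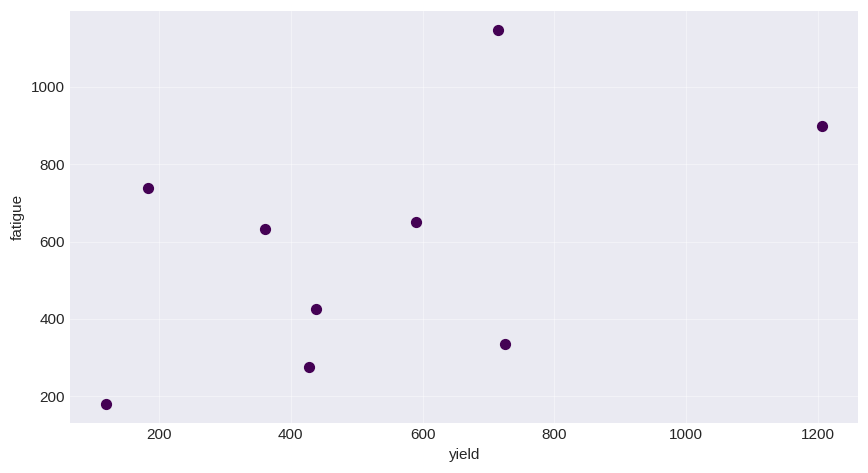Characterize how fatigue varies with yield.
positive, moderate

Points are positively correlated; moderate (|r| ≈ 0.5).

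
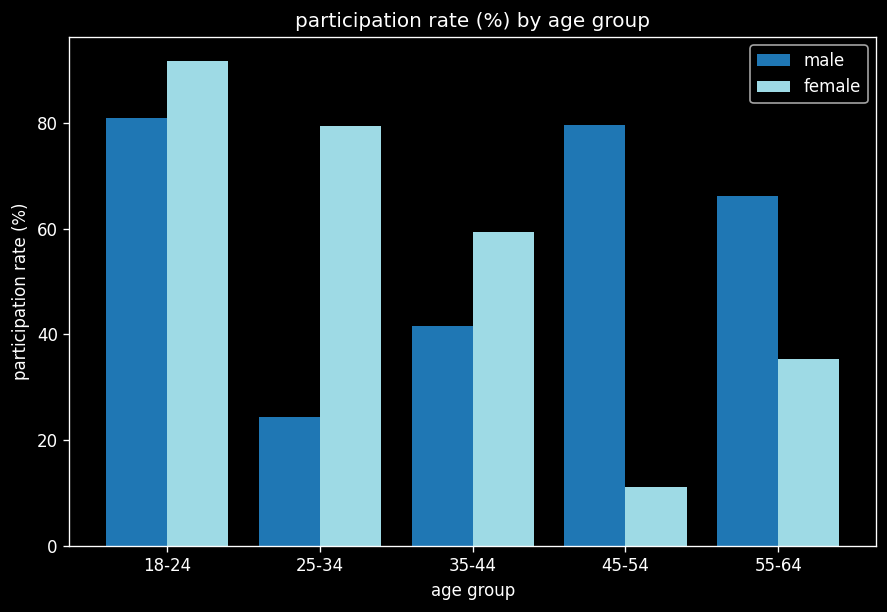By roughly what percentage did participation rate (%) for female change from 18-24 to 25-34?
18-24 ≈ 90, 25-34 ≈ 80; (80 − 90) / 90 ≈ -11.1%.

≈ -11.1%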